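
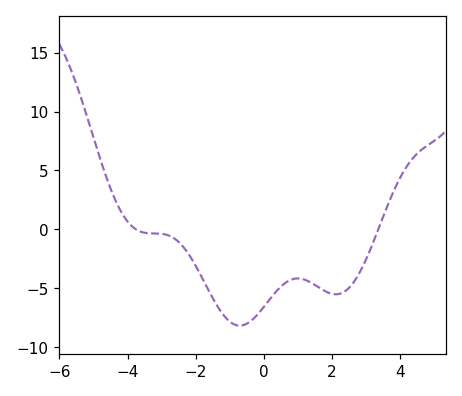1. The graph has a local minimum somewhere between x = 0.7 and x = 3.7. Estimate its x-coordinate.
2.2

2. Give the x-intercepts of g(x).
-3.8, 3.4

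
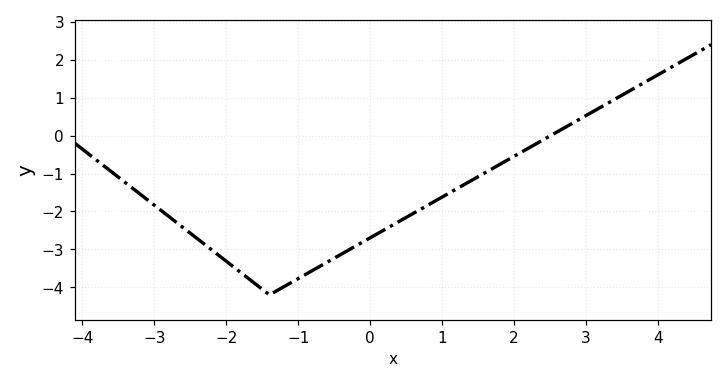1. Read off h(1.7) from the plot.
-0.869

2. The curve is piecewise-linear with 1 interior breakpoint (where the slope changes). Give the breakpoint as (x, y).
(-1.4, -4.2)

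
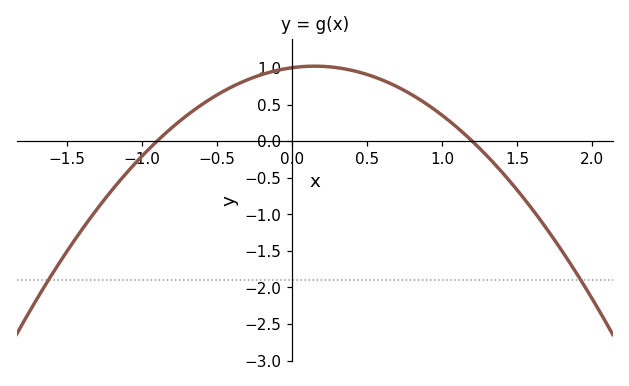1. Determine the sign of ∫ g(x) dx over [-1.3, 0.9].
positive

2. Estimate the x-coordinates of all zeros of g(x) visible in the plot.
-0.9, 1.2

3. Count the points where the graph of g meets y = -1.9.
2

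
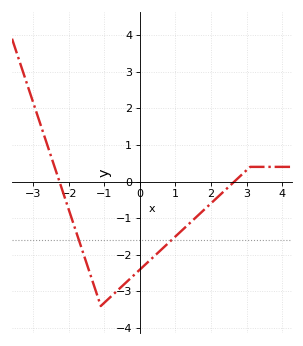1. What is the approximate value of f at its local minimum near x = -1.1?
-3.4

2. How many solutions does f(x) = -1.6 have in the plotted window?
2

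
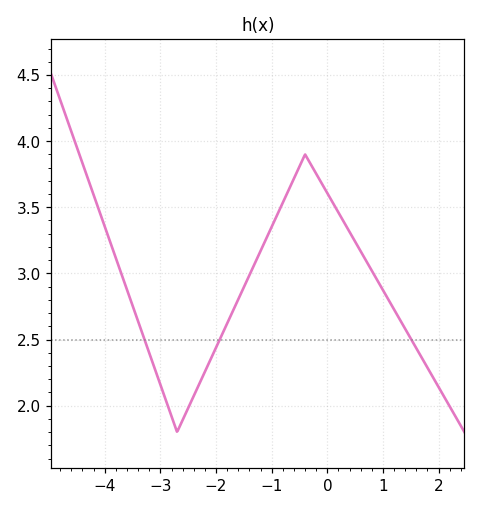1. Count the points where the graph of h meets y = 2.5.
3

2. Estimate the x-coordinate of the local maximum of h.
-0.401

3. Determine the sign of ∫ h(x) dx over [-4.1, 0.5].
positive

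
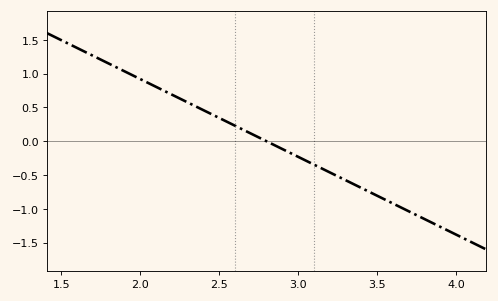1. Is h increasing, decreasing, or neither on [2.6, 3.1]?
decreasing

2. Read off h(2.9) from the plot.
-0.115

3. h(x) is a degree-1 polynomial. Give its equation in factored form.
y = -1.15(x - 2.8)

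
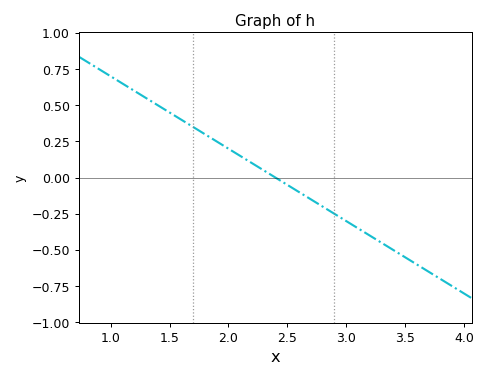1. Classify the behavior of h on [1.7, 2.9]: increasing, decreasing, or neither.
decreasing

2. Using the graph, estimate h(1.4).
0.5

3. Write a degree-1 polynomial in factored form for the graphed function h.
y = -0.5(x - 2.4)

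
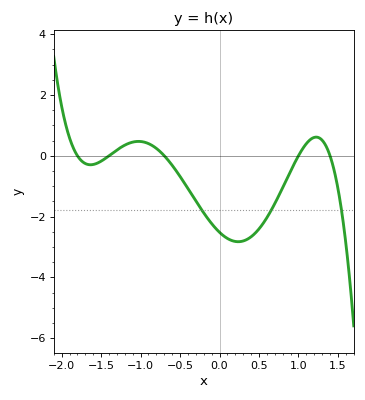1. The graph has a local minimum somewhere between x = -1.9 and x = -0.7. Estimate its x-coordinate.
-1.63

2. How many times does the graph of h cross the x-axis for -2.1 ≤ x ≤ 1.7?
5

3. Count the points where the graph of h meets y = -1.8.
3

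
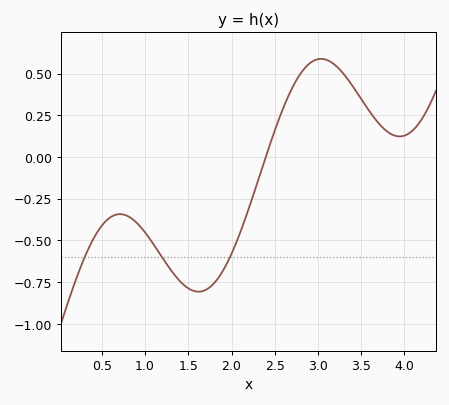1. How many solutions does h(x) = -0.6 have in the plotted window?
3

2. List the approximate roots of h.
2.4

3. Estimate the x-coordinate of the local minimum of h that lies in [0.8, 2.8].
1.62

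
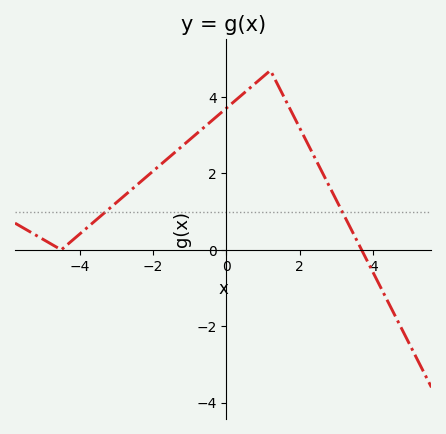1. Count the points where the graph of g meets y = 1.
2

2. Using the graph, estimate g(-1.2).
2.8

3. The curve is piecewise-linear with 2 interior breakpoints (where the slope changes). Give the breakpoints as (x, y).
(-4.5, 0); (1.2, 4.7)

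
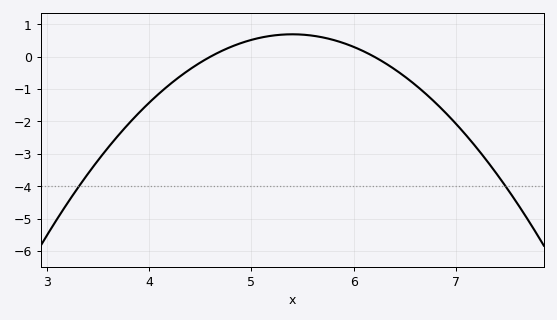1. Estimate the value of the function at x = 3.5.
-3.2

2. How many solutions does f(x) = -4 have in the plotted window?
2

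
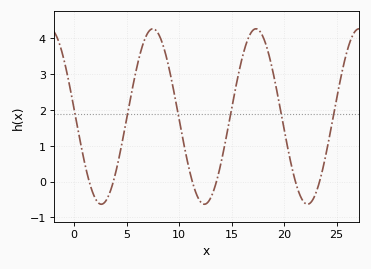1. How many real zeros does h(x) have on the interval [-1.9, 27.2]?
6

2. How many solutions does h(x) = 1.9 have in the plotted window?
6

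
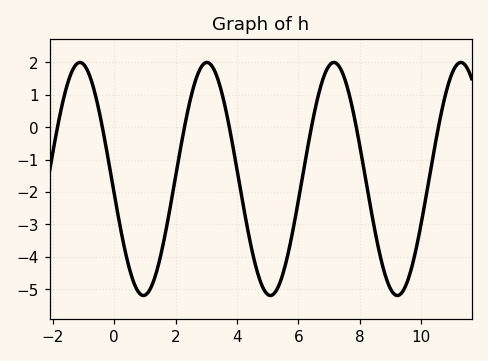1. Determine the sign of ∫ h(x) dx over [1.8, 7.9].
negative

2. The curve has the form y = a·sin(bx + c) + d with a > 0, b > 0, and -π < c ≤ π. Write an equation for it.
y = 3.6sin(1.5x - 3) - 1.6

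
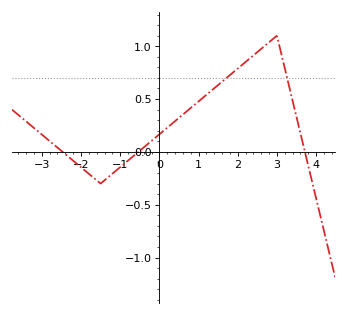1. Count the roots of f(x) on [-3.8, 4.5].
3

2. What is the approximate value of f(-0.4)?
0.042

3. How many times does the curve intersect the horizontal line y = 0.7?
2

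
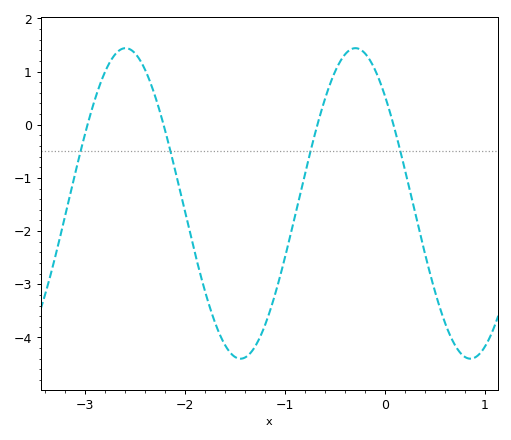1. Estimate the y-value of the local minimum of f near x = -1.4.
-4.4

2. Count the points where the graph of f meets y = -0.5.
4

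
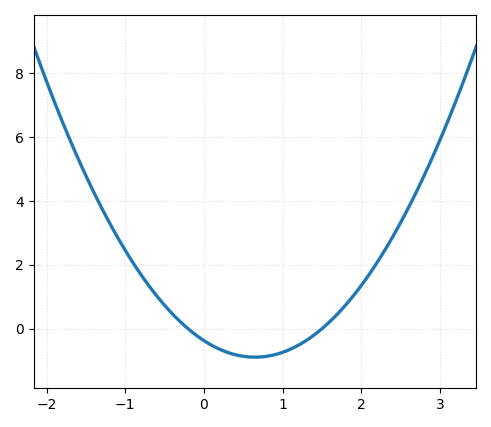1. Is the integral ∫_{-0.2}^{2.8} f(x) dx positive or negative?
positive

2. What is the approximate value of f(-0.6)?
1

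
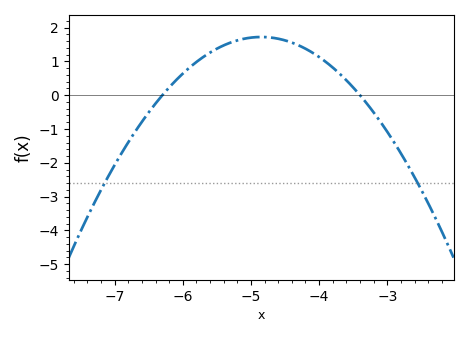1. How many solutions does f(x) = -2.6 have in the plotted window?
2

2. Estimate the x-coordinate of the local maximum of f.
-4.85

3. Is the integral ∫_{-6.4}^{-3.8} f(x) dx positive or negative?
positive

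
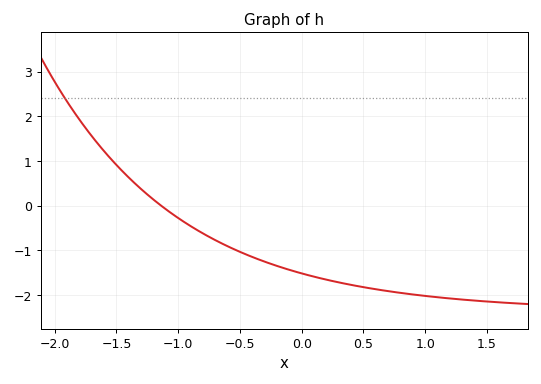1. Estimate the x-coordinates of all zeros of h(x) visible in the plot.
-1.14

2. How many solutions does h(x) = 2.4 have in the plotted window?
1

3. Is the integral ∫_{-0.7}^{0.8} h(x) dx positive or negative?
negative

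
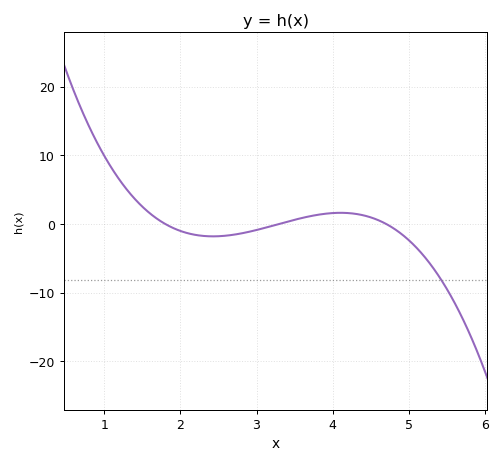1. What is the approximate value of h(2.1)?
-1.37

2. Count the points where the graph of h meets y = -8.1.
1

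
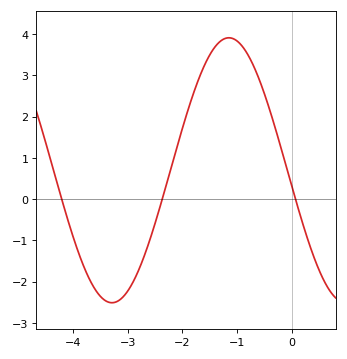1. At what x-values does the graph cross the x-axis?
-4.21, -2.37, 0.069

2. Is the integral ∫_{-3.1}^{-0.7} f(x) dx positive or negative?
positive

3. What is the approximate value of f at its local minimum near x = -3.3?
-2.51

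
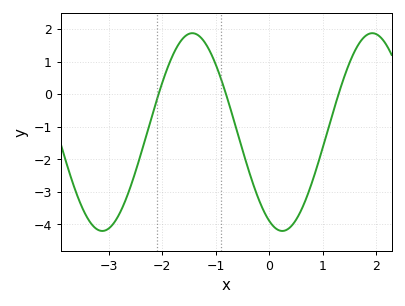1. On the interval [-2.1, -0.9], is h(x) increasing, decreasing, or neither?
neither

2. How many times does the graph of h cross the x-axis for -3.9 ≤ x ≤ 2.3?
3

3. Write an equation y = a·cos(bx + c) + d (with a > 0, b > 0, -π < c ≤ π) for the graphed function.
y = 3.04cos(1.9x + 2.7) - 1.16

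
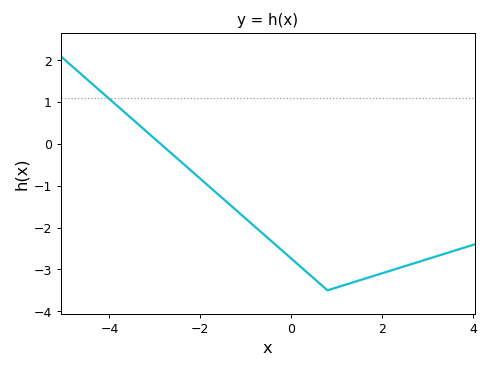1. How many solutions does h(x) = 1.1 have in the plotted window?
1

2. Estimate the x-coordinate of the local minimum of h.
0.802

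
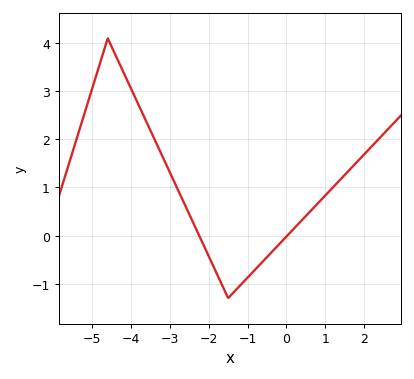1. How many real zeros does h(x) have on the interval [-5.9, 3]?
2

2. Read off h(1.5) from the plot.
1.26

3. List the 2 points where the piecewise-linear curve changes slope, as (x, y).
(-4.6, 4.1); (-1.5, -1.3)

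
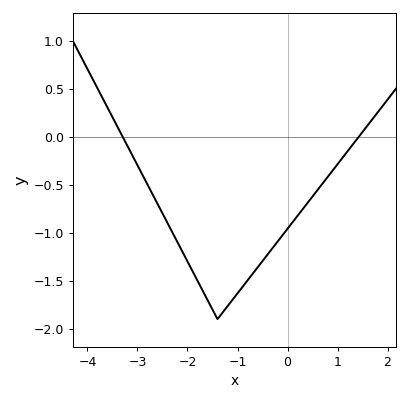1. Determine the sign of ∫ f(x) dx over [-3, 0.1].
negative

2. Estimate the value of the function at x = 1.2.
-0.151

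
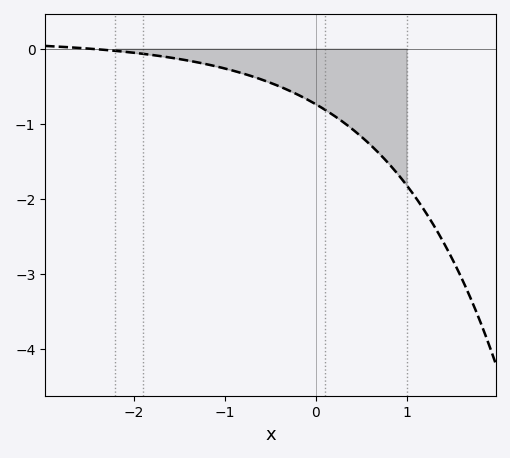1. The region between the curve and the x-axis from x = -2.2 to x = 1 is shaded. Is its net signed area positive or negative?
negative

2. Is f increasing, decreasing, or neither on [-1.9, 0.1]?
decreasing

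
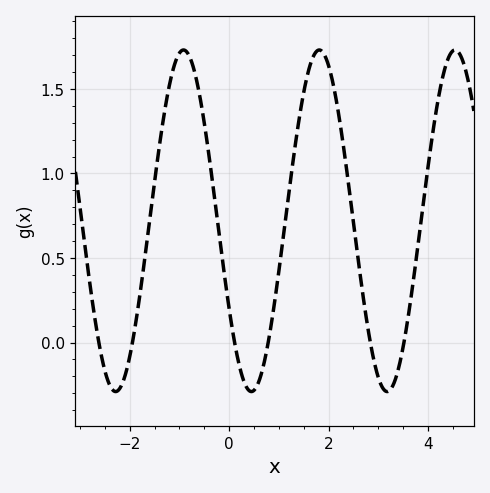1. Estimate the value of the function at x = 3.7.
0.35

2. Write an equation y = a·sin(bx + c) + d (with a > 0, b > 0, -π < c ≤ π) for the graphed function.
y = 1.01sin(2.3x - 2.6) + 0.72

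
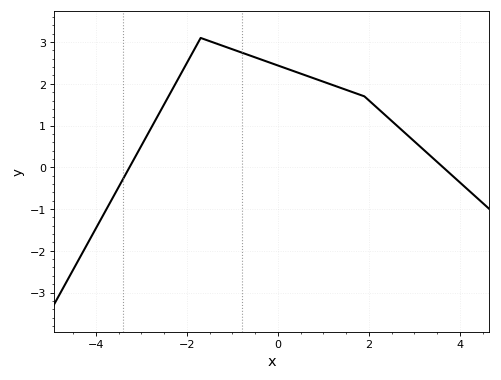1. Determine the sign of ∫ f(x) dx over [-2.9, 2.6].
positive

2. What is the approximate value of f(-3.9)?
-1.26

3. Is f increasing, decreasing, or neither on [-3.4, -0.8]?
neither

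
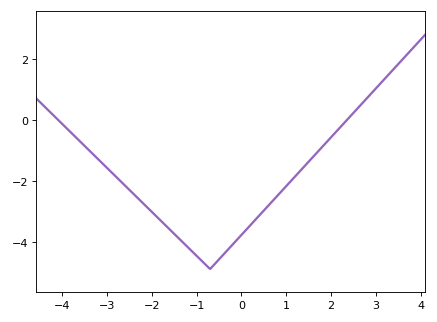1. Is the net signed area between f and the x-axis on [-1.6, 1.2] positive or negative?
negative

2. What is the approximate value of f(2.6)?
0.4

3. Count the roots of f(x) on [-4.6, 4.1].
2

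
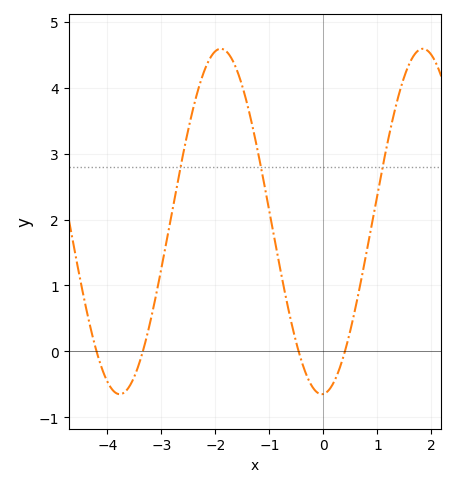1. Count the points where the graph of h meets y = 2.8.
3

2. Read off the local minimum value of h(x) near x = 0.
-0.65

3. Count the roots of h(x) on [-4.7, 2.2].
4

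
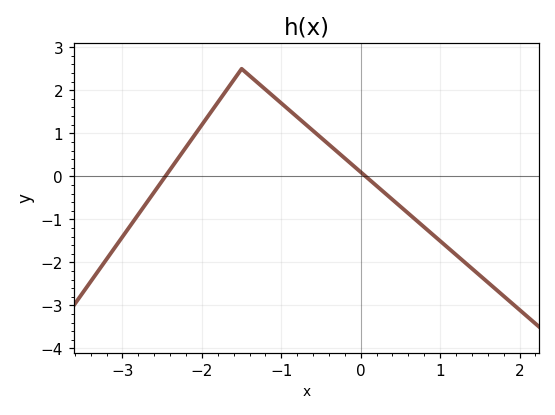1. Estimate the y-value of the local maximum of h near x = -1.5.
2.5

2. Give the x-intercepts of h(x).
-2.5, 0.1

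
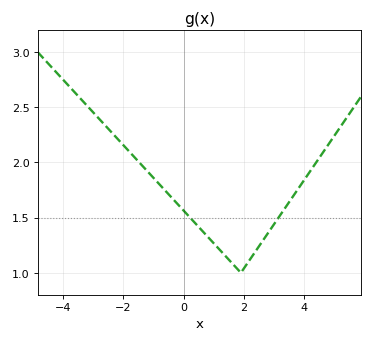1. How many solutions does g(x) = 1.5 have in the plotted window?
2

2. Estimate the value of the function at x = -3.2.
2.5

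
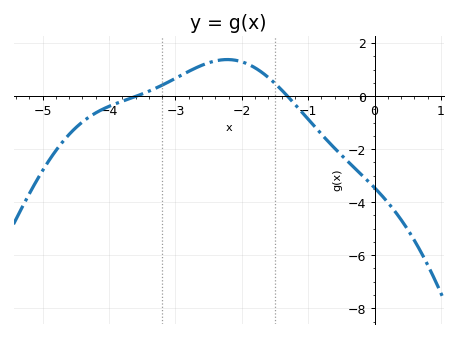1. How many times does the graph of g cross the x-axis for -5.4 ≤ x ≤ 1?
2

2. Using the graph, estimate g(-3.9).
-0.287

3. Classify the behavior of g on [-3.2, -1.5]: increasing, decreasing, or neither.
neither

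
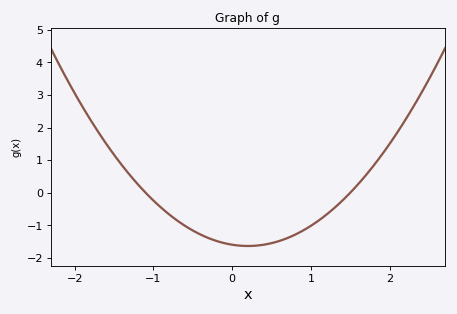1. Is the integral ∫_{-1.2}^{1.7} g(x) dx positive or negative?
negative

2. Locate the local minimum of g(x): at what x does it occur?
0.2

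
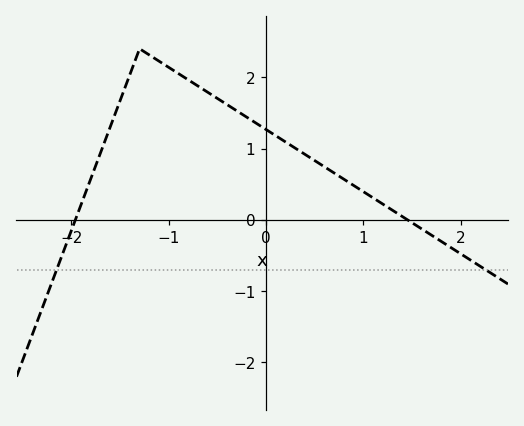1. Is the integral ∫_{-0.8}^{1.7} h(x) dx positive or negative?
positive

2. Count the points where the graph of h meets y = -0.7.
2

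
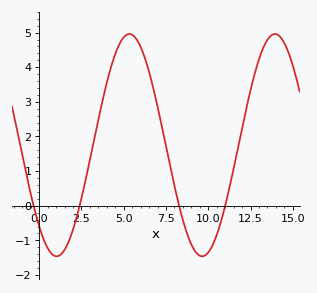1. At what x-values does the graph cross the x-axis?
-0.4, 2.4, 8.2, 11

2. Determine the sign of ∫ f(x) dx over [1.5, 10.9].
positive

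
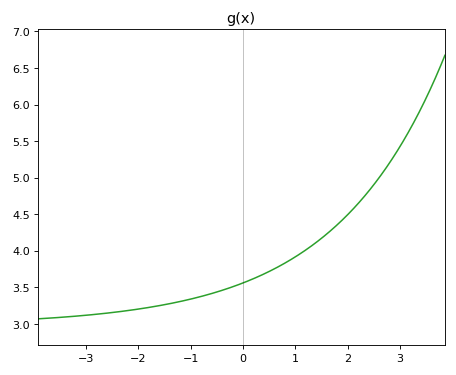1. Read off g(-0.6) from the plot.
3.4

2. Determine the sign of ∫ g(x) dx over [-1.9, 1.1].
positive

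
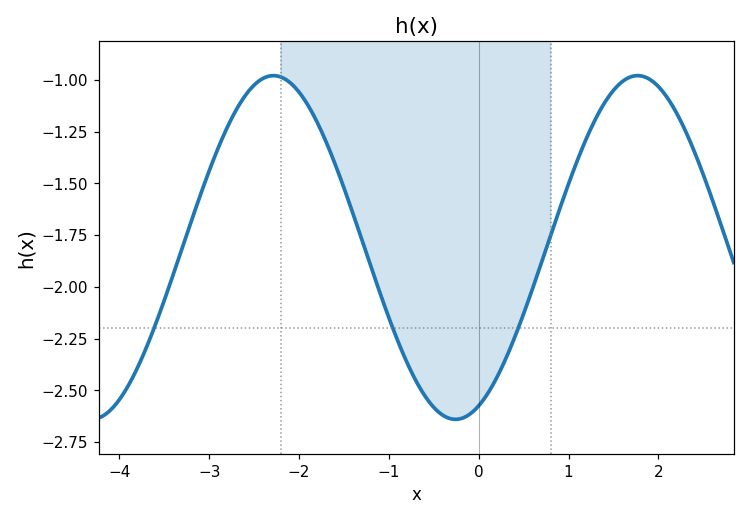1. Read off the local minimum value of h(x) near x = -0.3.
-2.64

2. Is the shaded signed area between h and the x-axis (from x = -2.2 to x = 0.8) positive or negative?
negative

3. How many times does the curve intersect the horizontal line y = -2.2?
3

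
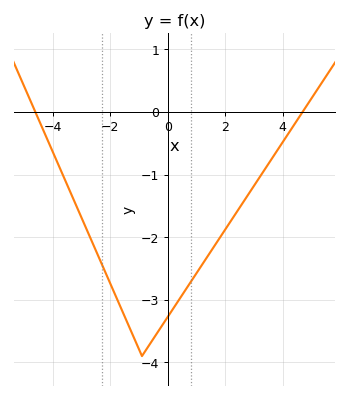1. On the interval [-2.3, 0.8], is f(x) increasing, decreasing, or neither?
neither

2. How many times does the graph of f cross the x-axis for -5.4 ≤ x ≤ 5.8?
2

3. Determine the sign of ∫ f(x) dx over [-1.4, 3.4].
negative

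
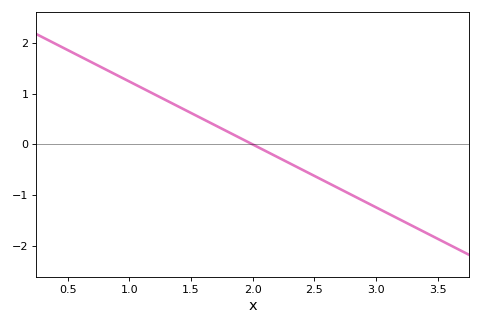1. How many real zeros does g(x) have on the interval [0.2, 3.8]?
1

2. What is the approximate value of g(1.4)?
0.7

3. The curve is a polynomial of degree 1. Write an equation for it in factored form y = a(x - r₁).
y = -1.24(x - 2)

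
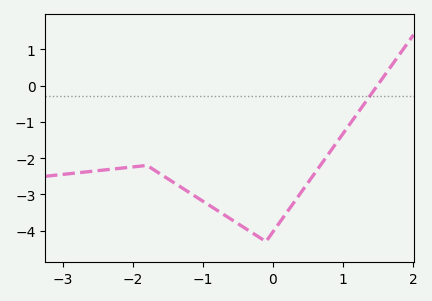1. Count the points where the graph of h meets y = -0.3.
1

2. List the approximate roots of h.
1.49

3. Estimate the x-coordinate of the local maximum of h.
-1.8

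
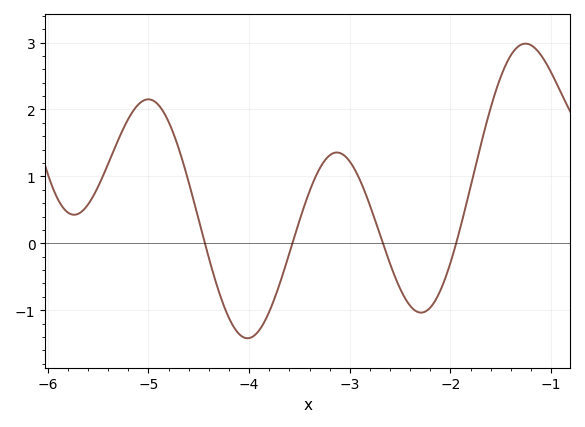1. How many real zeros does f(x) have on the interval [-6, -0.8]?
4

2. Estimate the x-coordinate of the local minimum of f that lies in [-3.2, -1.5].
-2.29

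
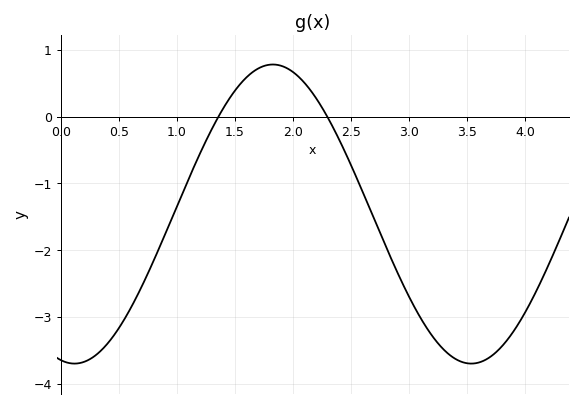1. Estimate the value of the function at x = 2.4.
-0.4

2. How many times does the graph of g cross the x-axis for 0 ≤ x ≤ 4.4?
2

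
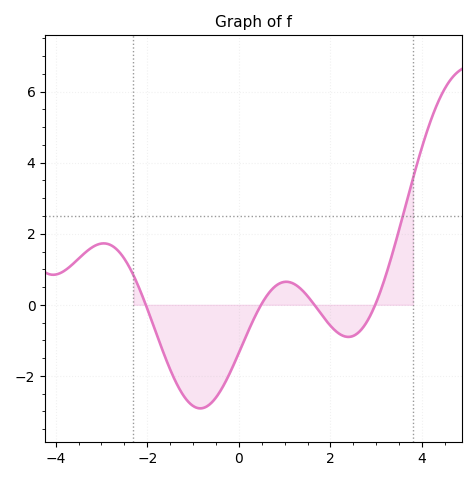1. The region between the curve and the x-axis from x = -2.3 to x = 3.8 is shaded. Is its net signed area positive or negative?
negative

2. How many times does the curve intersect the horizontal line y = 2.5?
1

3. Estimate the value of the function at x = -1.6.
-1.6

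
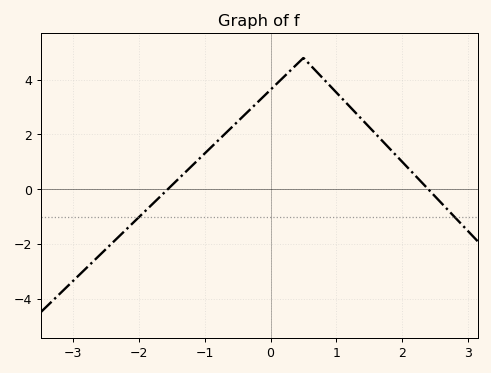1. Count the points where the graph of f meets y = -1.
2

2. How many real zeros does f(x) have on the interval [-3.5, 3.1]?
2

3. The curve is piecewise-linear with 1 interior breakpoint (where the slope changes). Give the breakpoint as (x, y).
(0.5, 4.8)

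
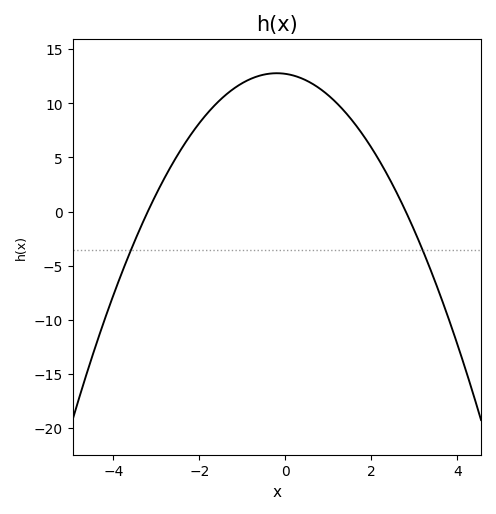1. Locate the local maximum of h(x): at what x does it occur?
-0.2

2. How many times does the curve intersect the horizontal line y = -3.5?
2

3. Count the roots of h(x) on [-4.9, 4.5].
2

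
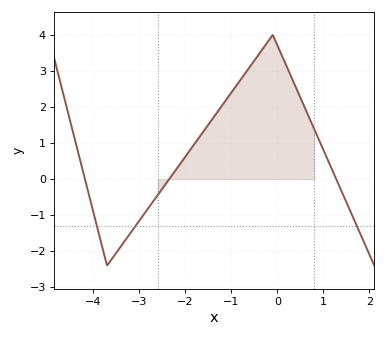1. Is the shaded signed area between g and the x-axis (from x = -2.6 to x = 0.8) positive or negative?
positive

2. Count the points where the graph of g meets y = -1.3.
3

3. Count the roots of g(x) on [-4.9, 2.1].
3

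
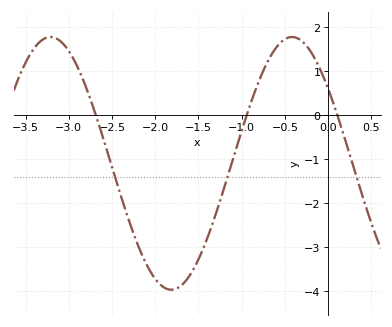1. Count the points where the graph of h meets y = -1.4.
3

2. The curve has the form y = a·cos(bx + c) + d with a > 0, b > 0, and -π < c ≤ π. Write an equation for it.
y = 2.87cos(2.2x + 0.94) - 1.09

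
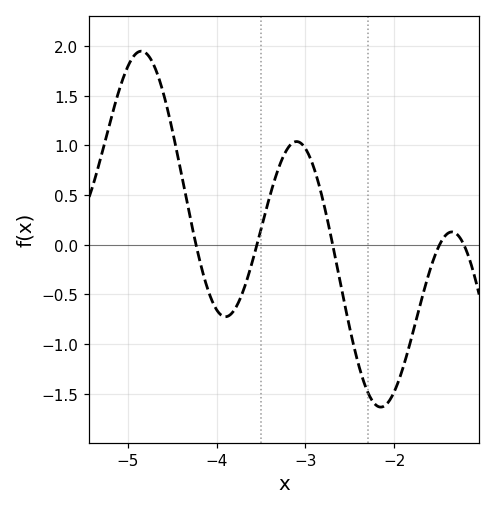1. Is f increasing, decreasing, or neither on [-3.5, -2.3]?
neither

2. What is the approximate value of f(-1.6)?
-0.267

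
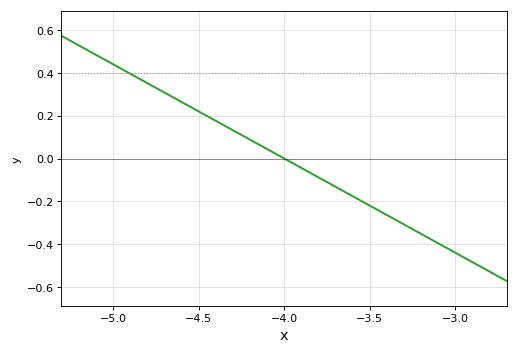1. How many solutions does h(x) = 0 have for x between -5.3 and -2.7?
1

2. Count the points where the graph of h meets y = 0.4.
1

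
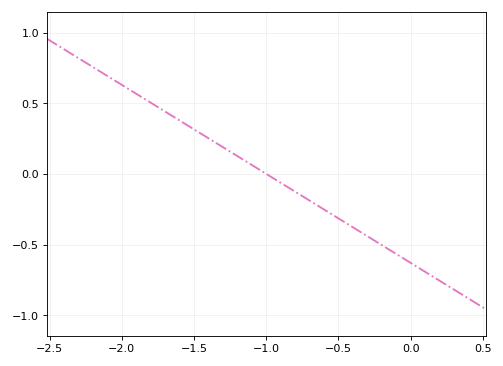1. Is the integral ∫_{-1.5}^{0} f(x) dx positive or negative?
negative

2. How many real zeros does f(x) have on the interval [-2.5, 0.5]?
1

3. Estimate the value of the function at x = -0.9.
-0.05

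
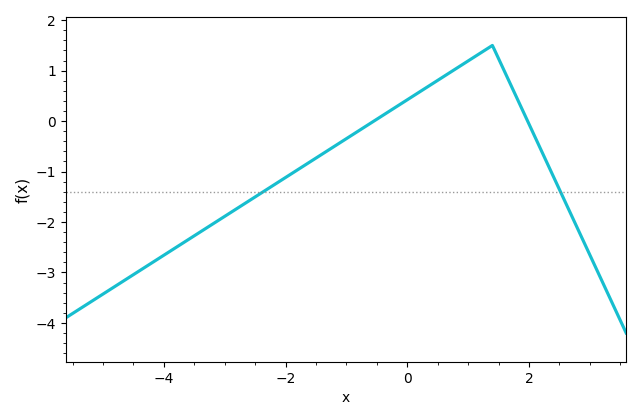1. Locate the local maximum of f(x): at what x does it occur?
1.4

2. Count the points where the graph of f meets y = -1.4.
2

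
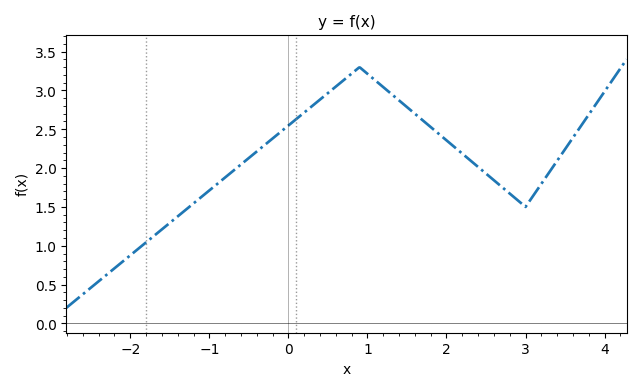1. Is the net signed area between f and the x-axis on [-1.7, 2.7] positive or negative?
positive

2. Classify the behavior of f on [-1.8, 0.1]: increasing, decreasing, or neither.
increasing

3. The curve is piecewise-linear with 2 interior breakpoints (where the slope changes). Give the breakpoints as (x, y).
(0.9, 3.3); (3, 1.5)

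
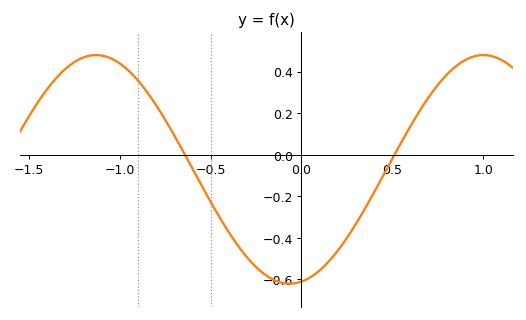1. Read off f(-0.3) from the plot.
-0.493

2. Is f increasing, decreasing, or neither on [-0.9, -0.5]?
decreasing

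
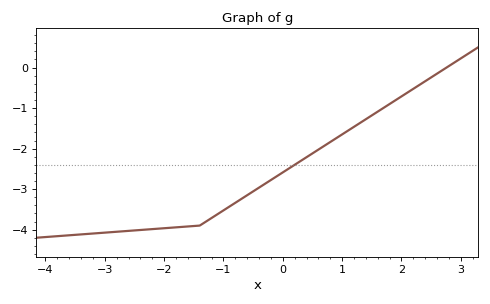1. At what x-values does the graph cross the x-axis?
2.76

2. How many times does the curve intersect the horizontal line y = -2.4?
1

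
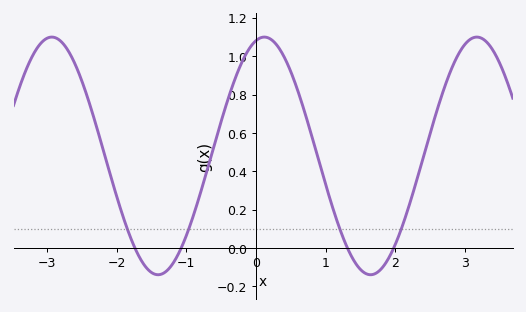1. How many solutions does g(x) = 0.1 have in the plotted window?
4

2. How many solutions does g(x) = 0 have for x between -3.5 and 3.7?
4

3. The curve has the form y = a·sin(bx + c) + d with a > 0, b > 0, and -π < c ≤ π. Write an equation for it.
y = 0.62sin(2.06x + 1.32) + 0.48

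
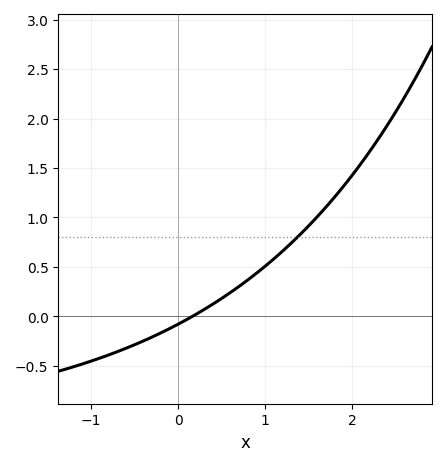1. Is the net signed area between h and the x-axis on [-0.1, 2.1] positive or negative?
positive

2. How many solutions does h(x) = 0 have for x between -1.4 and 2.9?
1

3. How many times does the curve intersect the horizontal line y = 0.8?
1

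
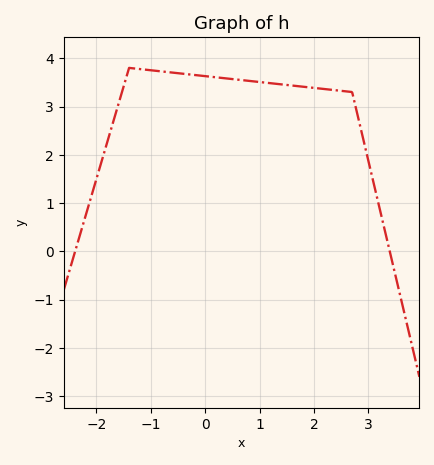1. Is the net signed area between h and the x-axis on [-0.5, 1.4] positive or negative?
positive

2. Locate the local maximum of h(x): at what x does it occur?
-1.4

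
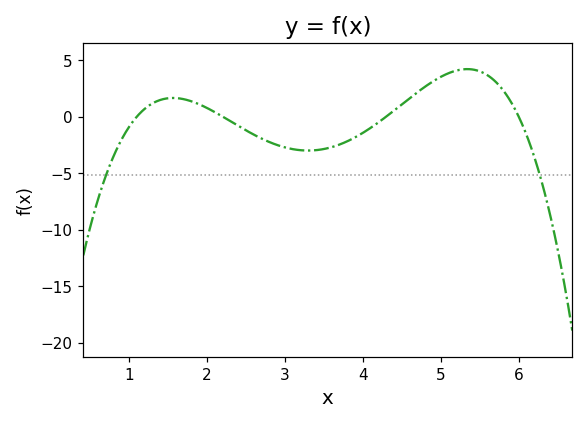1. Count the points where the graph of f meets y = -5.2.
2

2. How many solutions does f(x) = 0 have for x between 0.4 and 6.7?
4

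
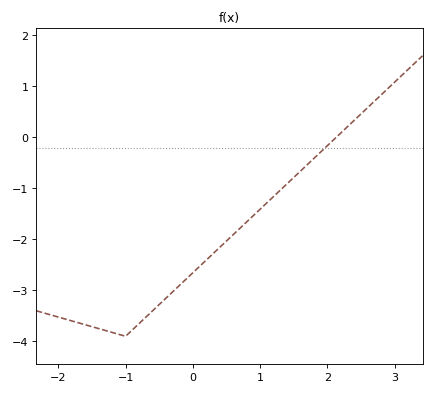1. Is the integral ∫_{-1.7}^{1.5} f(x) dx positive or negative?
negative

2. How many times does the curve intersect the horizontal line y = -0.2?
1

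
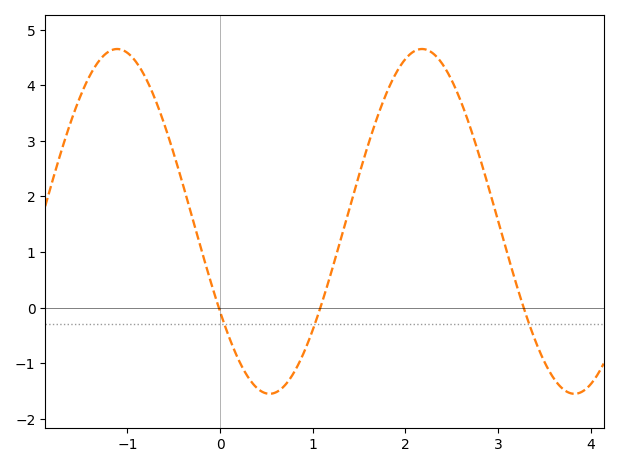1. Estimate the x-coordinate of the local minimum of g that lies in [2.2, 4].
3.8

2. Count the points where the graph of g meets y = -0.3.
3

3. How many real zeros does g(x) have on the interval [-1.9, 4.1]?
3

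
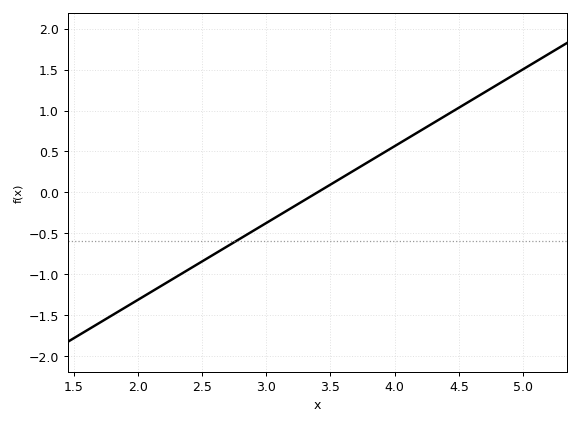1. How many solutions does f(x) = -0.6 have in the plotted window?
1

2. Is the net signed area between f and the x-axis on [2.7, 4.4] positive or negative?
positive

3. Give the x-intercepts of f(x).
3.4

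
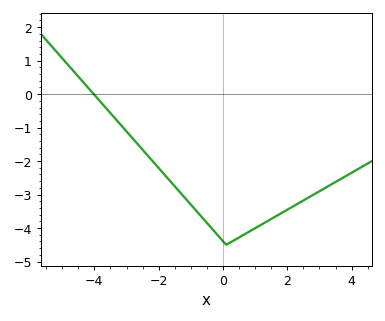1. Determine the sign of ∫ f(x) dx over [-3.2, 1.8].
negative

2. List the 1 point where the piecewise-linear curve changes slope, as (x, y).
(0.1, -4.5)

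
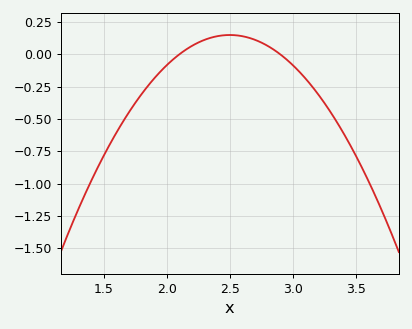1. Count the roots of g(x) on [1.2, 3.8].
2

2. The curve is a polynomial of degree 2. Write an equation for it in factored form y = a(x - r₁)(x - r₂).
y = -0.93(x - 2.1)(x - 2.9)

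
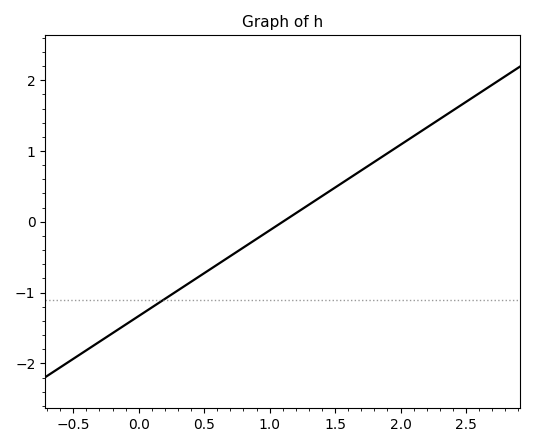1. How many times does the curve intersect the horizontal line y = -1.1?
1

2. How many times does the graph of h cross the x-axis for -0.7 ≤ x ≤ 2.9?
1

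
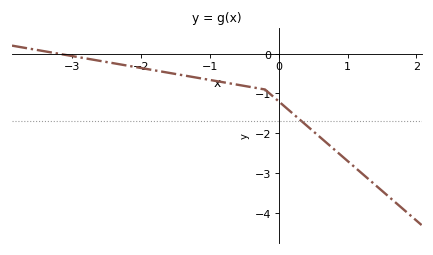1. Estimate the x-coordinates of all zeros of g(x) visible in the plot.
-3.2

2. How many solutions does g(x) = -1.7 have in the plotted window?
1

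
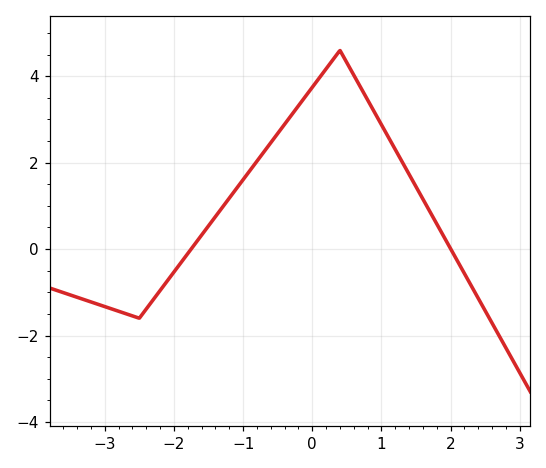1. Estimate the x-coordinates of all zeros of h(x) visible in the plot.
-1.75, 2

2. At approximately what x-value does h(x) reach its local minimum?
-2.5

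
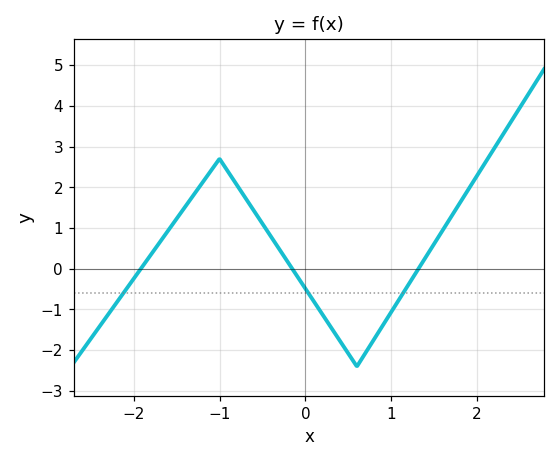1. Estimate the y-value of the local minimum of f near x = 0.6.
-2.4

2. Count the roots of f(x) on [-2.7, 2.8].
3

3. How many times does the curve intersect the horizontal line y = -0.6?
3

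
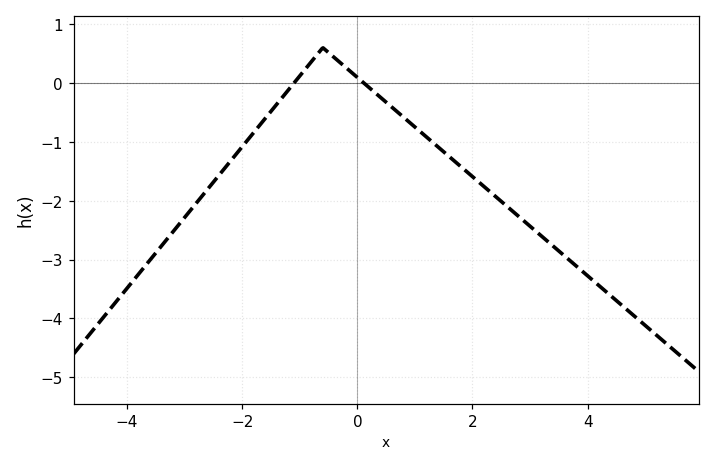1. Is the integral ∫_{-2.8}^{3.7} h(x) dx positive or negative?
negative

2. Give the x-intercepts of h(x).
-1, 0.2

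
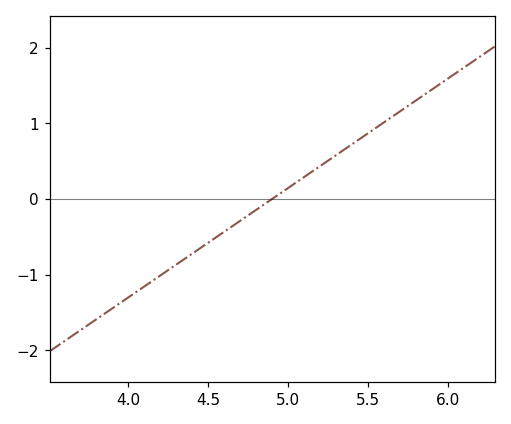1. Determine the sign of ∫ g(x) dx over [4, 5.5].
negative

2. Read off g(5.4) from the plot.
0.7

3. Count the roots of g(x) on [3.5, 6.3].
1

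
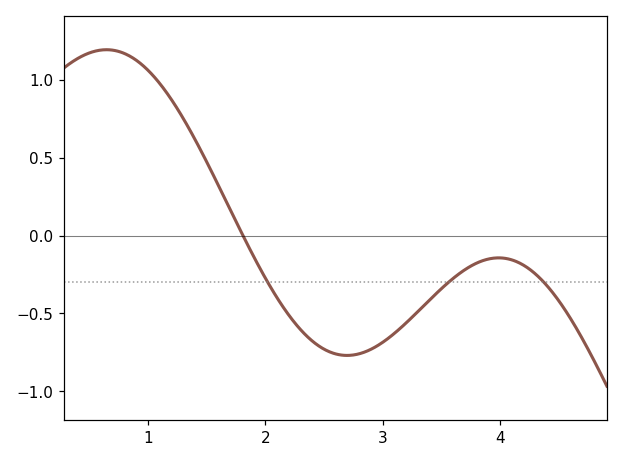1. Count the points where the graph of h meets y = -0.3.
3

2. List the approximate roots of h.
1.8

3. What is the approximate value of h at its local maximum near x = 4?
-0.15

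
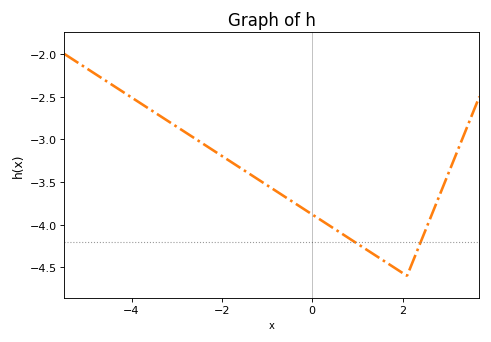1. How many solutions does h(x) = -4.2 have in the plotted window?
2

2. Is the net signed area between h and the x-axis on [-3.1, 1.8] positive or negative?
negative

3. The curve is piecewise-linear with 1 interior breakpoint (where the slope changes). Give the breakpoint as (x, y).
(2.1, -4.6)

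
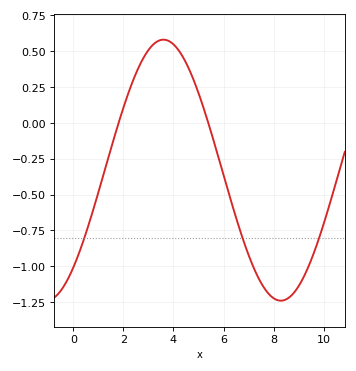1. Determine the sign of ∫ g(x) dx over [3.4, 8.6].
negative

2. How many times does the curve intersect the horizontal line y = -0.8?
3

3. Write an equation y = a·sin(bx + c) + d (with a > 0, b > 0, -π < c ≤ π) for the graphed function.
y = 0.91sin(0.67x - 0.84) - 0.33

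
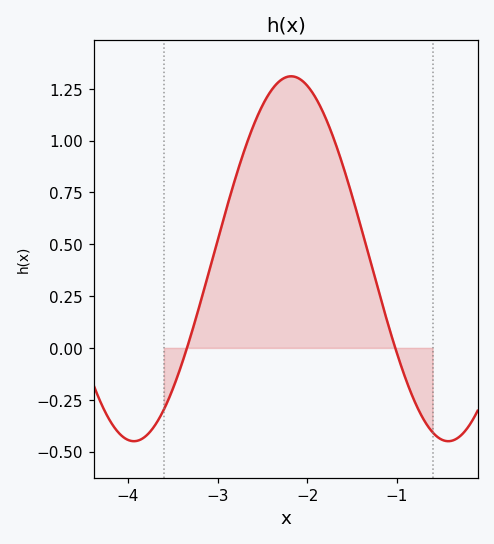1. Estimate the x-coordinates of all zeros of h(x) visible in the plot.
-3.34, -1.02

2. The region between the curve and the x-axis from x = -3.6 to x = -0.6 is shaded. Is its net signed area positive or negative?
positive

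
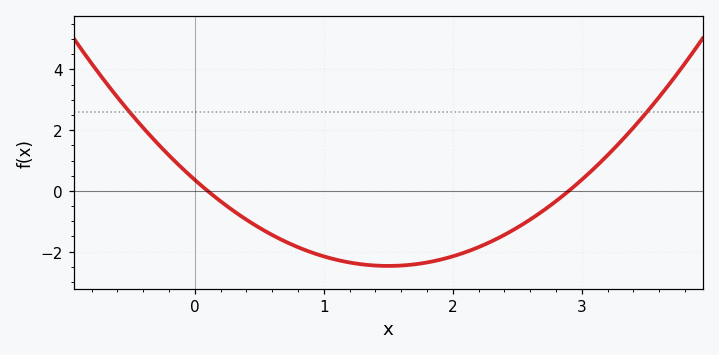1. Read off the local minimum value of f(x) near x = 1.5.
-2.47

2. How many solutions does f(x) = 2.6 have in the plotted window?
2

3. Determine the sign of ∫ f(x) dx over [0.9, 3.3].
negative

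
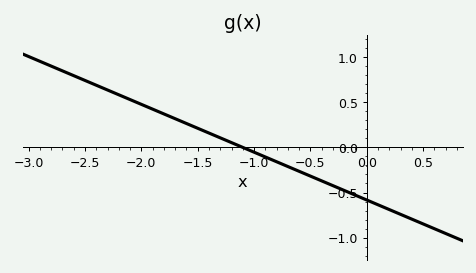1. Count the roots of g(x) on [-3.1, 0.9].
1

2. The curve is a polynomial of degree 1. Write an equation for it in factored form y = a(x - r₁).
y = -0.53(x + 1.1)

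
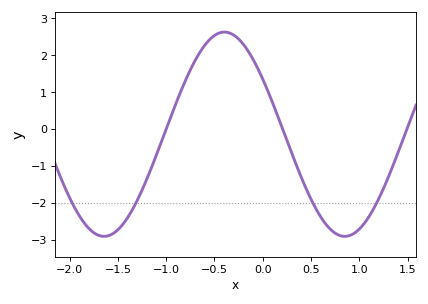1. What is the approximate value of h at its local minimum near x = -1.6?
-2.91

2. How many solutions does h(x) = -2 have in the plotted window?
4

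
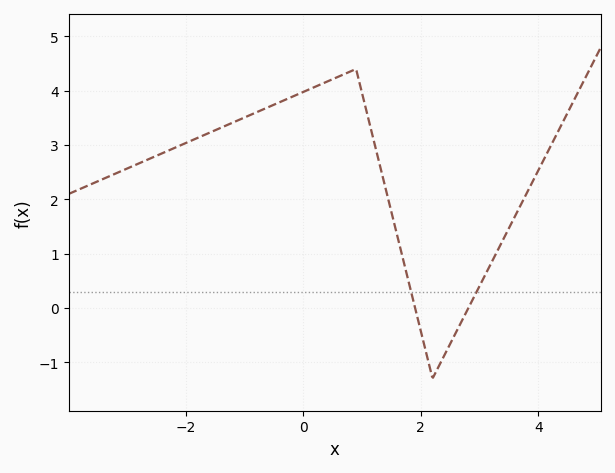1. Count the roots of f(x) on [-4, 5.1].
2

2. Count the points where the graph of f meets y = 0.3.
2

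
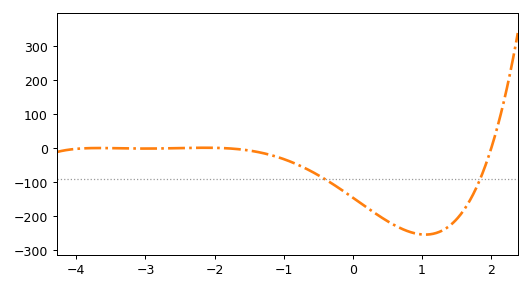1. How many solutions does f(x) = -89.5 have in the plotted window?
2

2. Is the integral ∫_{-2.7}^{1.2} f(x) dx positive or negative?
negative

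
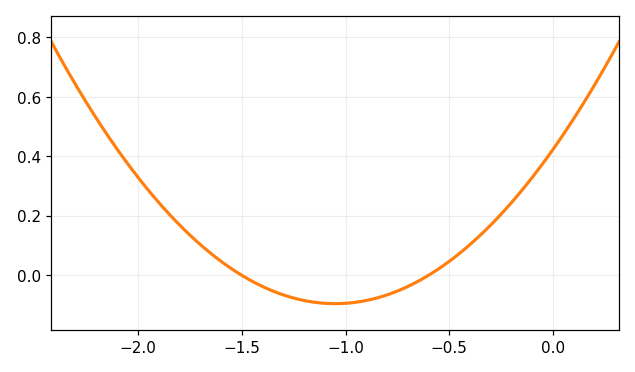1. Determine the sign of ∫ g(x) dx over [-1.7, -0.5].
negative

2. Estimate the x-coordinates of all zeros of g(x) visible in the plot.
-1.5, -0.6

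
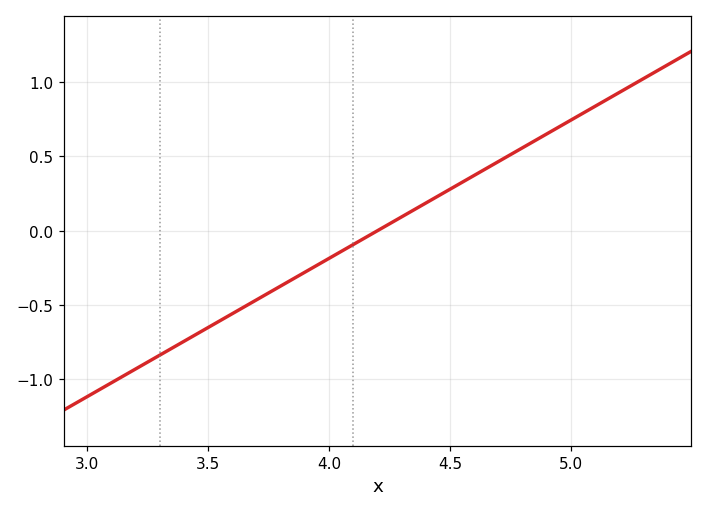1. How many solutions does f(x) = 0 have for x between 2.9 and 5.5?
1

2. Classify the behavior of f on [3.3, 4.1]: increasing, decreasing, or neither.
increasing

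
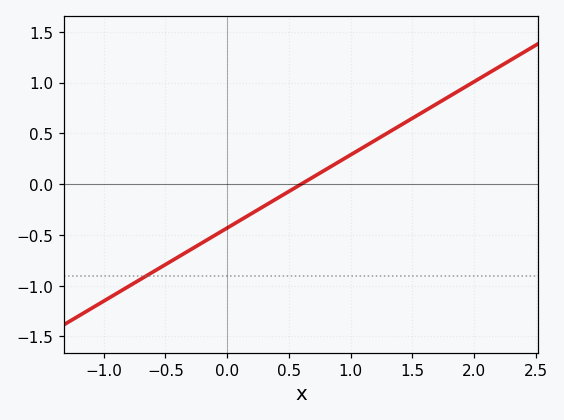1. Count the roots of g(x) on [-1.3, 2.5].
1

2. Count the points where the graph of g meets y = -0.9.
1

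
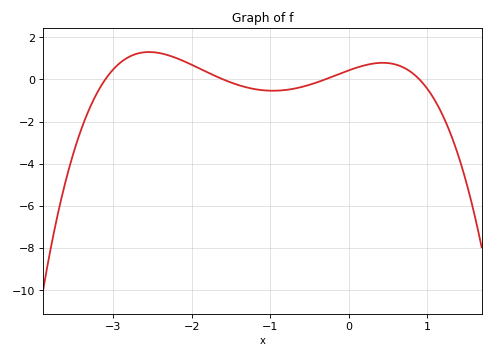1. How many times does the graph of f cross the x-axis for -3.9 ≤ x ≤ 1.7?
4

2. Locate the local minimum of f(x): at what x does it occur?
-0.963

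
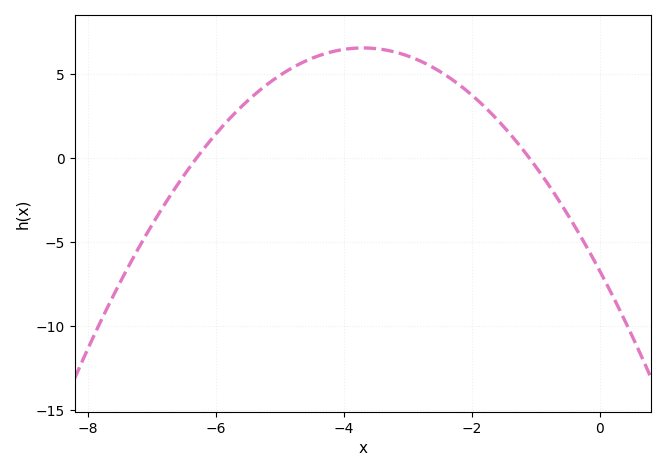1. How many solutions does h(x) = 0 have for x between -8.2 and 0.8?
2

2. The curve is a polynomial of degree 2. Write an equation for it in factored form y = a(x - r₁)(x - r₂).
y = -0.97(x + 6.3)(x + 1.1)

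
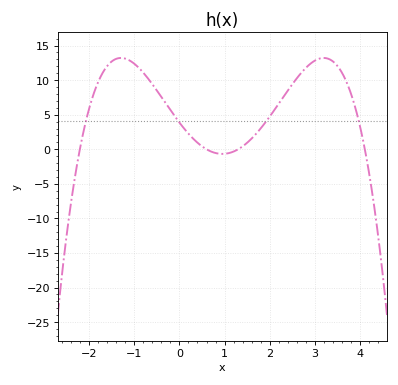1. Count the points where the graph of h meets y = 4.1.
4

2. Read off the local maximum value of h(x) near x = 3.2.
13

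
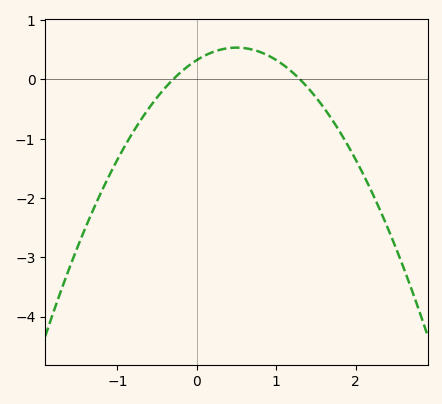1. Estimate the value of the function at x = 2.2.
-1.89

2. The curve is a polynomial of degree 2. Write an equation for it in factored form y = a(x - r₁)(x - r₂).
y = -0.84(x + 0.3)(x - 1.3)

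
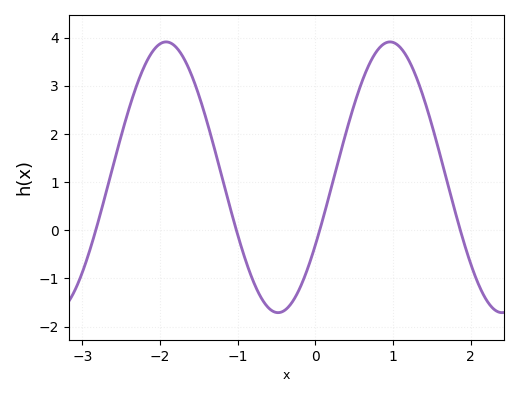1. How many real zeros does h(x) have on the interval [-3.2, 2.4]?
4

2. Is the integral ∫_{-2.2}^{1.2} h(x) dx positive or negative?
positive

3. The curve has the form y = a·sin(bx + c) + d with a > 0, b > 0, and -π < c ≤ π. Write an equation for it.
y = 2.81sin(2.18x - 0.522) + 1.1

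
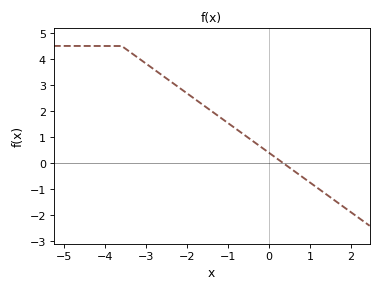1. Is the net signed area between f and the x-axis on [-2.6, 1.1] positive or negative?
positive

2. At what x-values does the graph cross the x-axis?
0.354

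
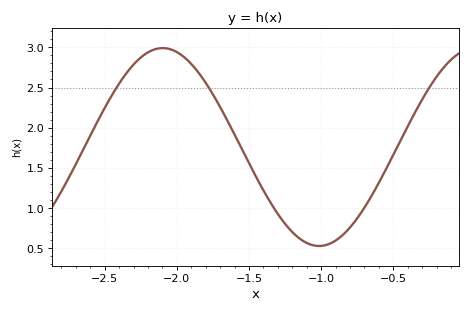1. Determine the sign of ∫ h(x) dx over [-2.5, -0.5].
positive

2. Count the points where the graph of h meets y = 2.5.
3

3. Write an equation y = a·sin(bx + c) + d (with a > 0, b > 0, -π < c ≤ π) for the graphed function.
y = 1.23sin(2.9x + 1.4) + 1.76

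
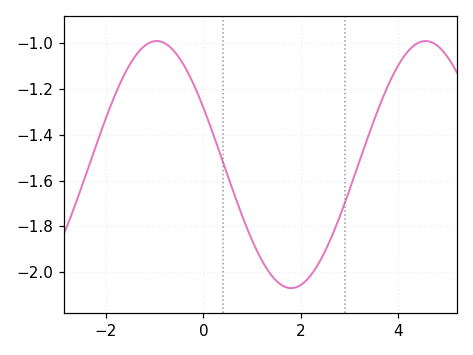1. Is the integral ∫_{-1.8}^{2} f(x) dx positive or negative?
negative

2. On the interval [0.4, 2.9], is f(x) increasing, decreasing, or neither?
neither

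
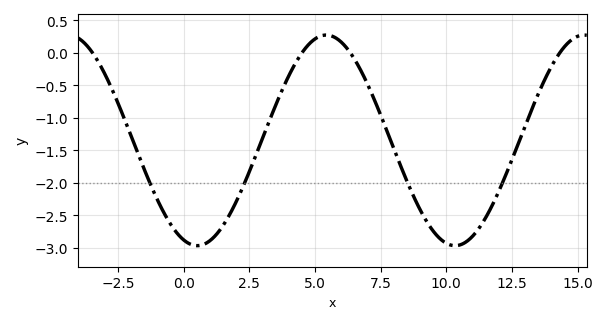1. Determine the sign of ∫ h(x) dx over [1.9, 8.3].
negative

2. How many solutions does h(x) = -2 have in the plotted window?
4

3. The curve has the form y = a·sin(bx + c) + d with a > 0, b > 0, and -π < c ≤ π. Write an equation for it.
y = 1.62sin(0.64x - 1.9) - 1.35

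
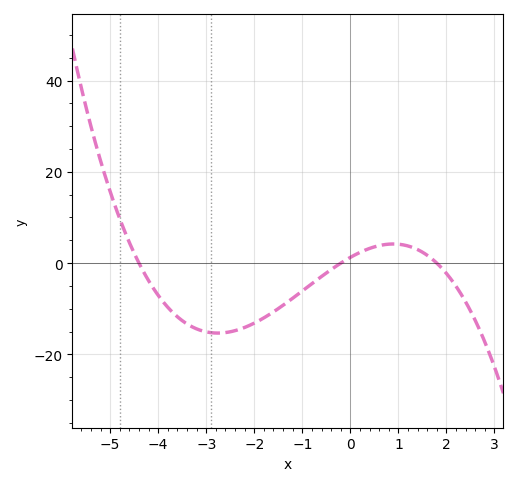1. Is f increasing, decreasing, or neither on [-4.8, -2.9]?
decreasing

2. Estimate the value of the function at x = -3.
-15.1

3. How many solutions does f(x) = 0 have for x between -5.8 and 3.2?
3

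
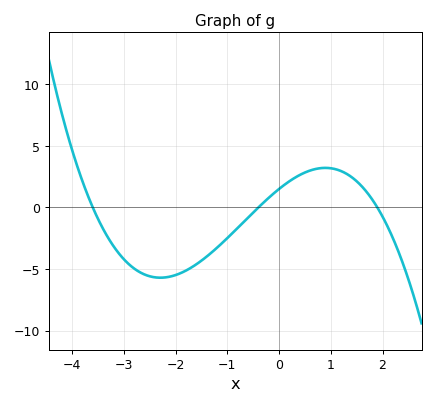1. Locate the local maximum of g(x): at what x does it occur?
0.9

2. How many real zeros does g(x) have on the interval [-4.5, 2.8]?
3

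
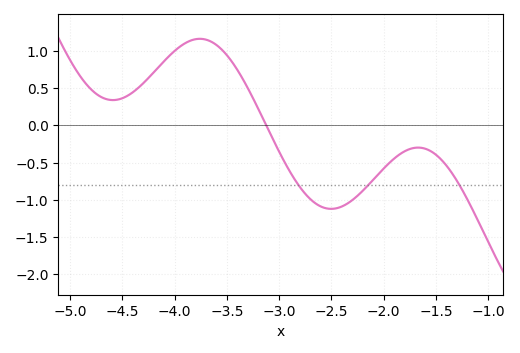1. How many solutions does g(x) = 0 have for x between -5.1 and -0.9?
1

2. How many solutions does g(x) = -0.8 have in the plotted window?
3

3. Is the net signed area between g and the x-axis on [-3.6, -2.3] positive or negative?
negative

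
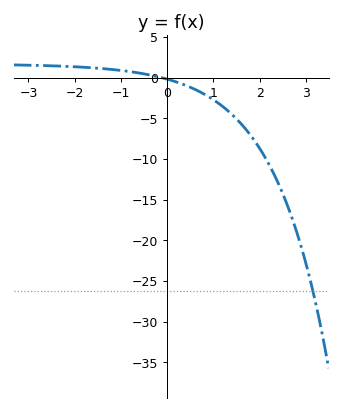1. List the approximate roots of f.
-0.1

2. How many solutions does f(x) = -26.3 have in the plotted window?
1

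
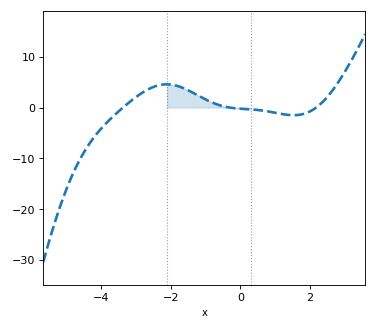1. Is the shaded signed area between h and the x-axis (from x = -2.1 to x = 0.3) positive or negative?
positive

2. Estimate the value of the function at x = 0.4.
0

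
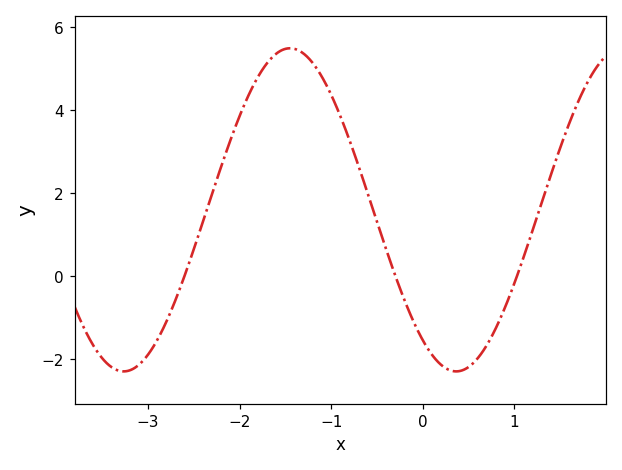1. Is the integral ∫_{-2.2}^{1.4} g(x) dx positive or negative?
positive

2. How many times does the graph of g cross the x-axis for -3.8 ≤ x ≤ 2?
3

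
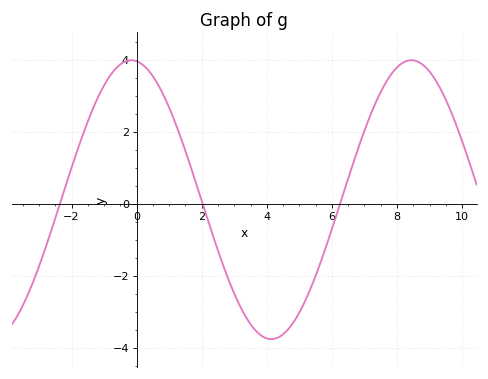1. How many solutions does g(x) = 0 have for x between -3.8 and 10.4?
3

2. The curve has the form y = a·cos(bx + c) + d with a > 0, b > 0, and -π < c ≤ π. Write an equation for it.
y = 3.87cos(0.73x + 0.12) + 0.12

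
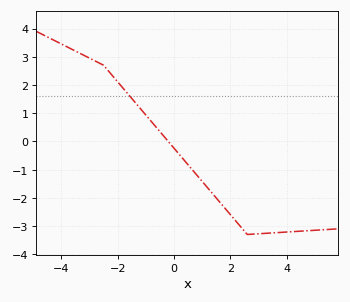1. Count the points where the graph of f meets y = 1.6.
1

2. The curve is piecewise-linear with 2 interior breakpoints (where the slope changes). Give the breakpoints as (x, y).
(-2.5, 2.7); (2.6, -3.3)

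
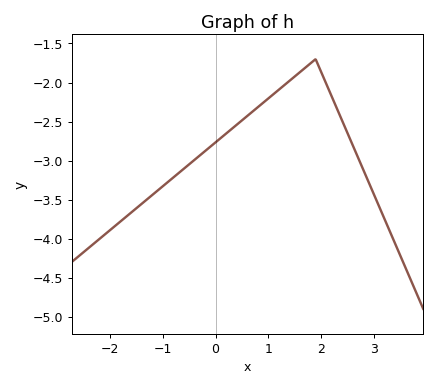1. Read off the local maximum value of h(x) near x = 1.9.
-1.7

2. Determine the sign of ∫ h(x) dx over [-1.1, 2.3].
negative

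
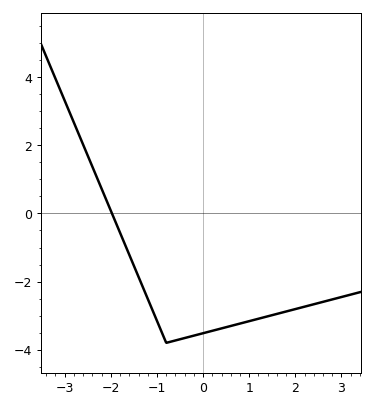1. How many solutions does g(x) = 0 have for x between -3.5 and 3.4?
1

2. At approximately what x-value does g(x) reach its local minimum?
-0.8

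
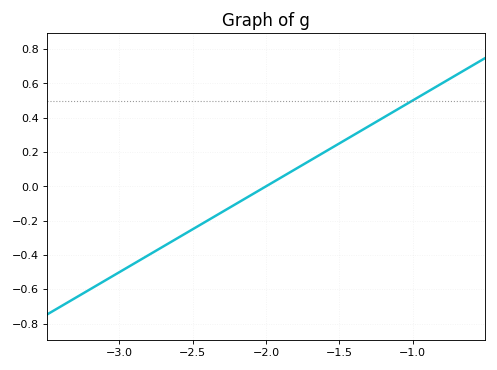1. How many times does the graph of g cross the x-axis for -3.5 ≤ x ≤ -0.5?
1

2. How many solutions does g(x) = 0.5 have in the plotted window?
1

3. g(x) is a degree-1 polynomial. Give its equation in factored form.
y = 0.5(x + 2)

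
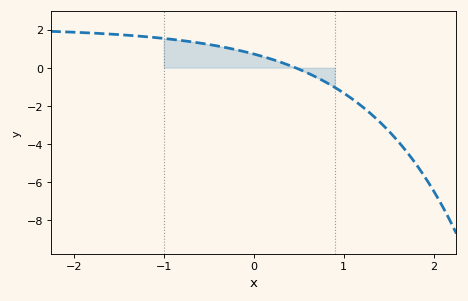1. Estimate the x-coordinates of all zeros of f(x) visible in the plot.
0.462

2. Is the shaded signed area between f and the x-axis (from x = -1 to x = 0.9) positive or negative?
positive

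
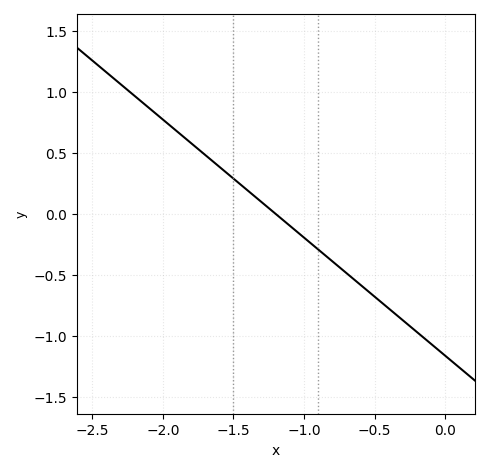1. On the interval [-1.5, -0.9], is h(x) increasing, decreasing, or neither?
decreasing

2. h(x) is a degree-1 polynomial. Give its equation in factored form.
y = -0.97(x + 1.2)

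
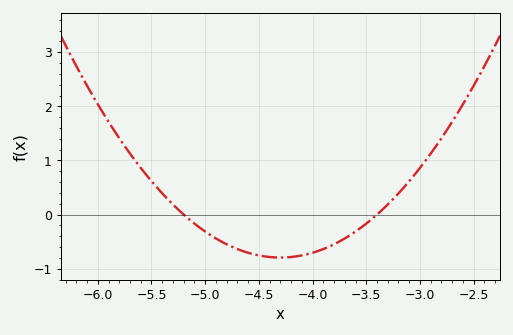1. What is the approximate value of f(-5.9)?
1.7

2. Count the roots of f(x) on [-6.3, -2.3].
2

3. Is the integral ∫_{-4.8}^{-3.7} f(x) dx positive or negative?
negative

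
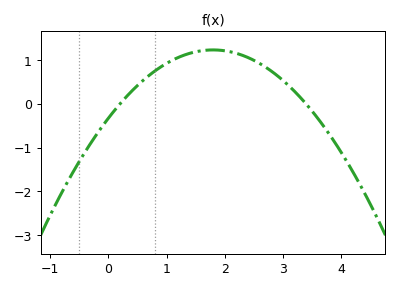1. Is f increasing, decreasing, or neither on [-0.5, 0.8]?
increasing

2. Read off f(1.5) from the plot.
1.19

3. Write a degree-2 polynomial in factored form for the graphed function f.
y = -0.48(x - 0.2)(x - 3.4)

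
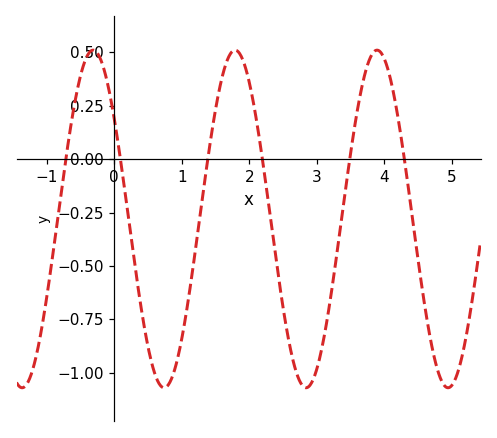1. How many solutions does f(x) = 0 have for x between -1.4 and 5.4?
6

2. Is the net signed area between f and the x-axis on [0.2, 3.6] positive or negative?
negative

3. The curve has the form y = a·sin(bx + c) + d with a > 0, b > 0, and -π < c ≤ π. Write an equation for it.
y = 0.79sin(2.99x + 2.5) - 0.28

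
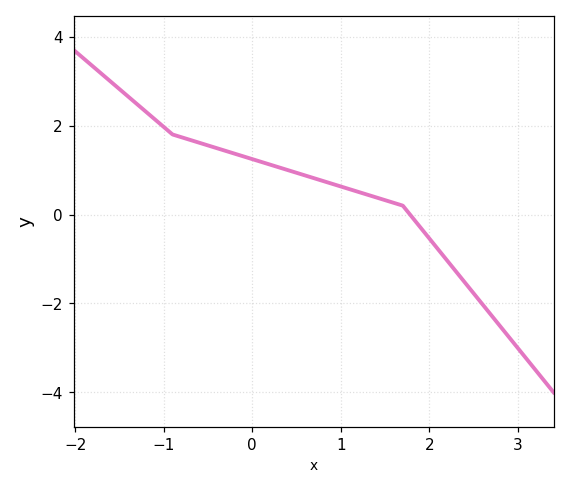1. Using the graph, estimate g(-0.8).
1.8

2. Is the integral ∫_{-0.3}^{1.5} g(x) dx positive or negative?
positive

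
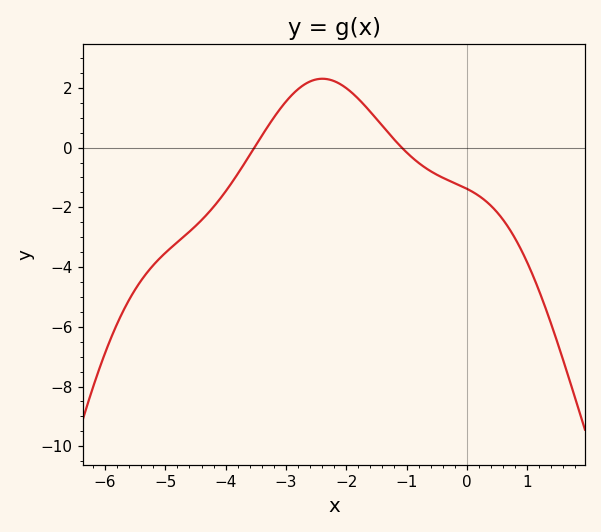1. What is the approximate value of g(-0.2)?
-1.19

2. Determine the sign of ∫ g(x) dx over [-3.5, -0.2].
positive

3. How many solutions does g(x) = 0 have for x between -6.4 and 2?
2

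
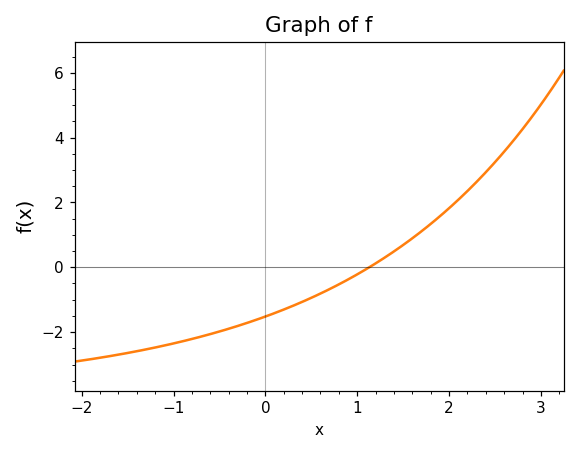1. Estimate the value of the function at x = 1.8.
1.34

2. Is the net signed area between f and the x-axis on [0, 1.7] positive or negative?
negative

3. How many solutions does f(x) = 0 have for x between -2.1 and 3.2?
1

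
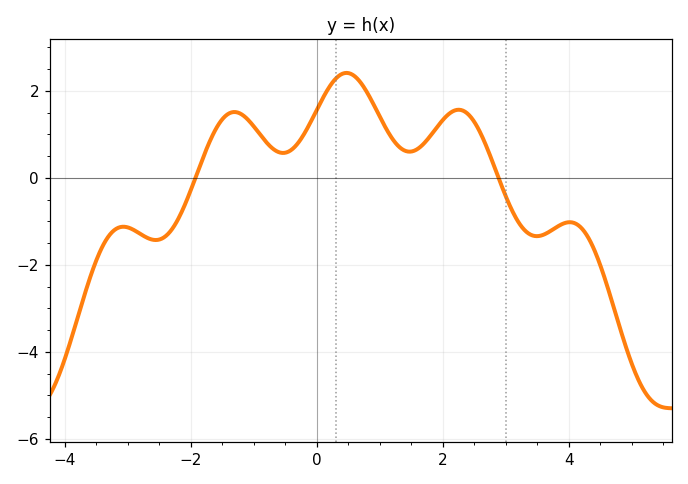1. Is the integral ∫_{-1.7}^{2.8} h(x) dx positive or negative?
positive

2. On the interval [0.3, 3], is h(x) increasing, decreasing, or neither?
neither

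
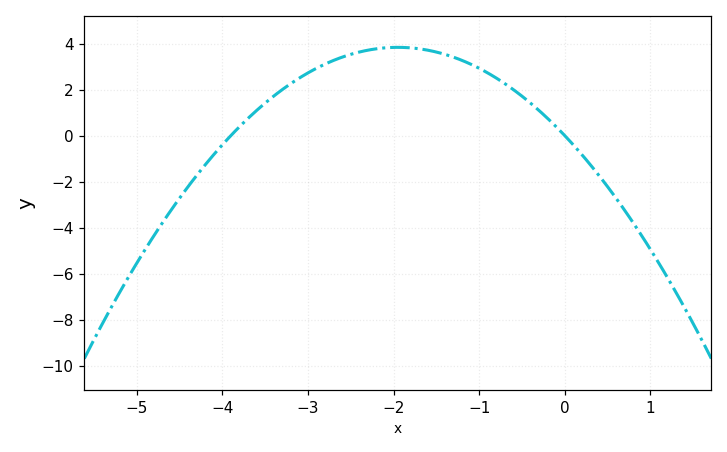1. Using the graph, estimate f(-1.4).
3.6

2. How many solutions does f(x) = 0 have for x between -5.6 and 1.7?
2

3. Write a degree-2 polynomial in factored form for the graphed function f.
y = -1.01(x + 3.9)(x - 0)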